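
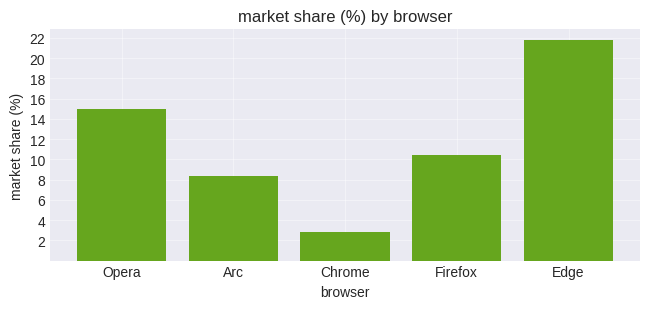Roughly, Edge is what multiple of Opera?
Edge ≈ 22, Opera ≈ 14; 22/14 ≈ 1.57.

≈ 1.57×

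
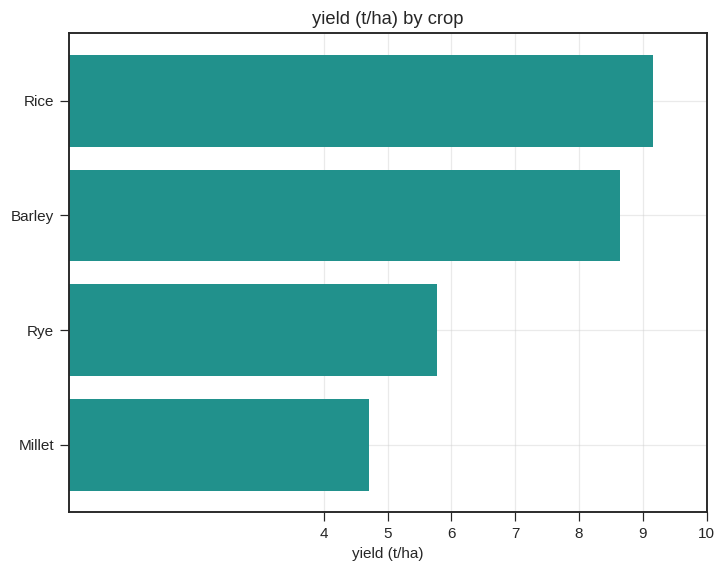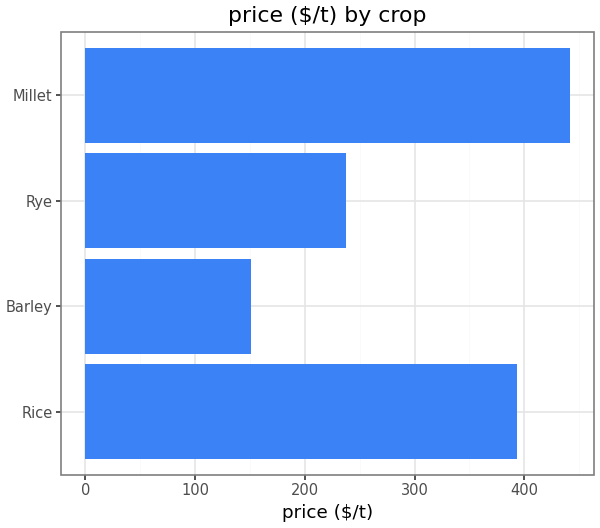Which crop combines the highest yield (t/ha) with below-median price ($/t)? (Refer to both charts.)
Barley

Chart 2 median price ($/t) ≈ 300; below-median crops: Barley, Rye. Among those, Barley has the highest yield (t/ha) (≈ 9).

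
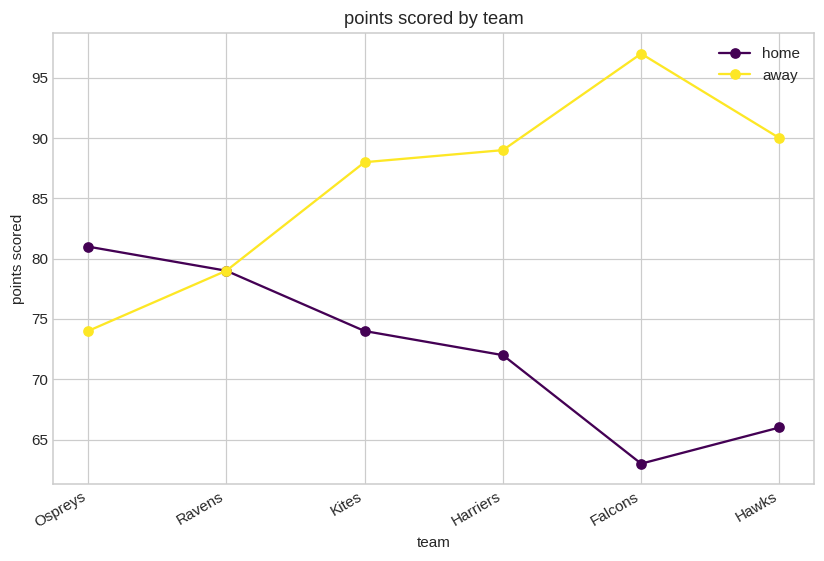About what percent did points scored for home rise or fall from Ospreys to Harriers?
Ospreys ≈ 80, Harriers ≈ 70; (70 − 80) / 80 ≈ -12.5%.

≈ -12.5%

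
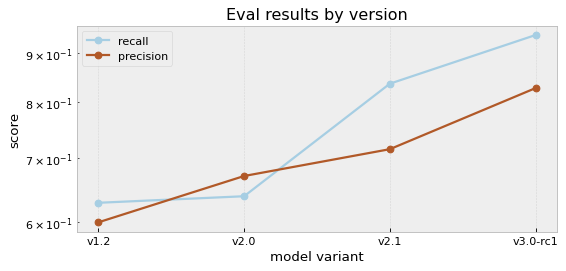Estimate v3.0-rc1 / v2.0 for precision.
≈ 1.31×

v3.0-rc1 ≈ 0.85, v2.0 ≈ 0.65; 0.85/0.65 ≈ 1.31.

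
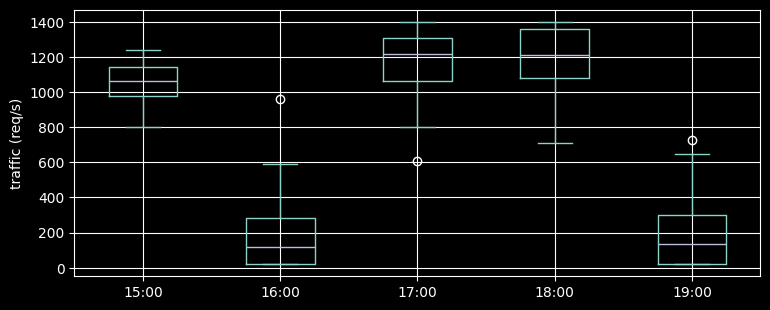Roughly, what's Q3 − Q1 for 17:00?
≈ 200

Q3 ≈ 1300, Q1 ≈ 1100; IQR ≈ 200.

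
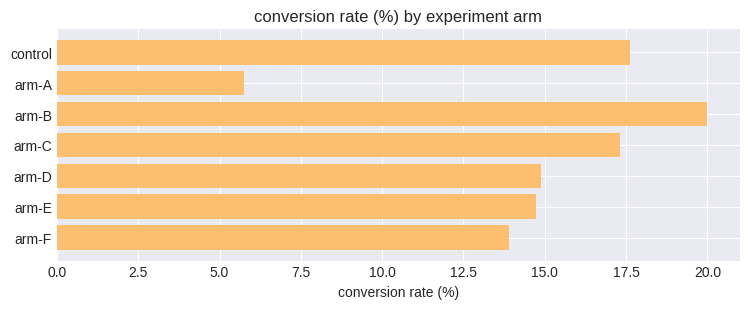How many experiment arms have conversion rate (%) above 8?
Above 8: control, arm-B, arm-C, arm-D, arm-E, arm-F.

6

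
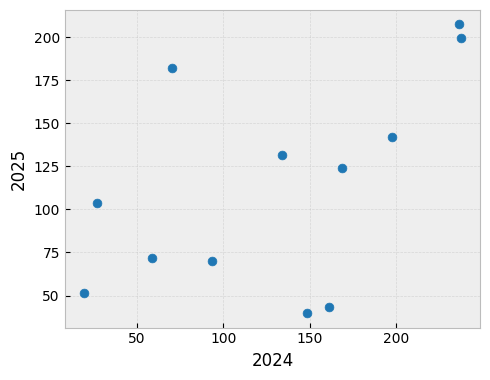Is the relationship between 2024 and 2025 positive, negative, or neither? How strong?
positive, moderate

Points are positively correlated; moderate (|r| ≈ 0.5).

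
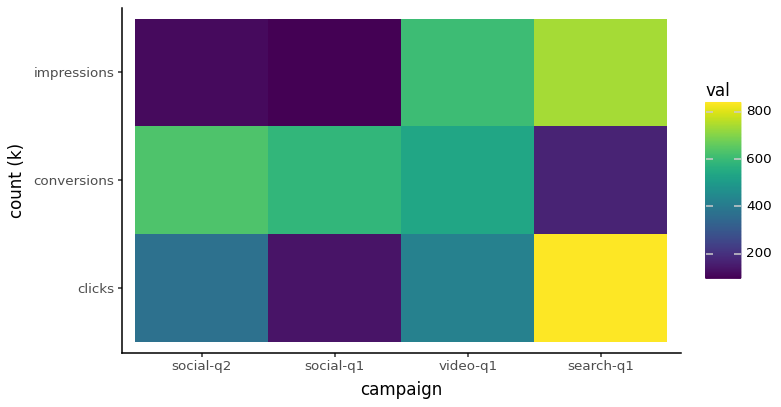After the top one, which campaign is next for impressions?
video-q1

Top 3 for impressions: search-q1 ≈ 700, video-q1 ≈ 600, social-q2 ≈ 100.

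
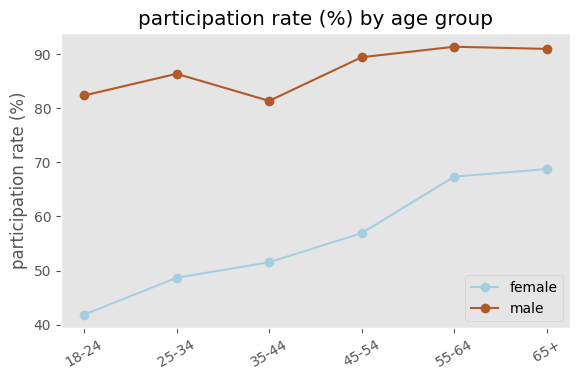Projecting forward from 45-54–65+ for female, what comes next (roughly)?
Last three: 55, 65, 70 → slope ≈ 7.5/step → next ≈ 77.5.

≈ 77.5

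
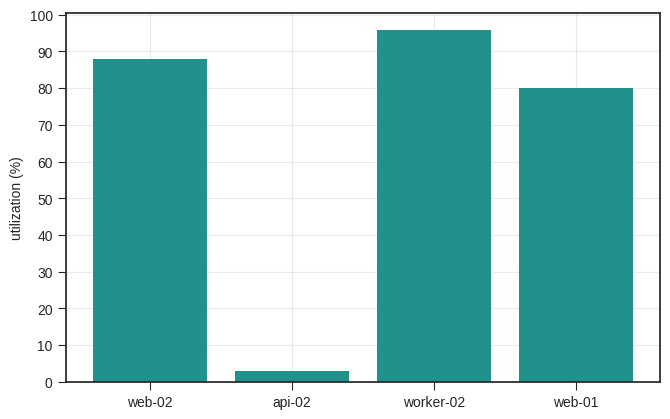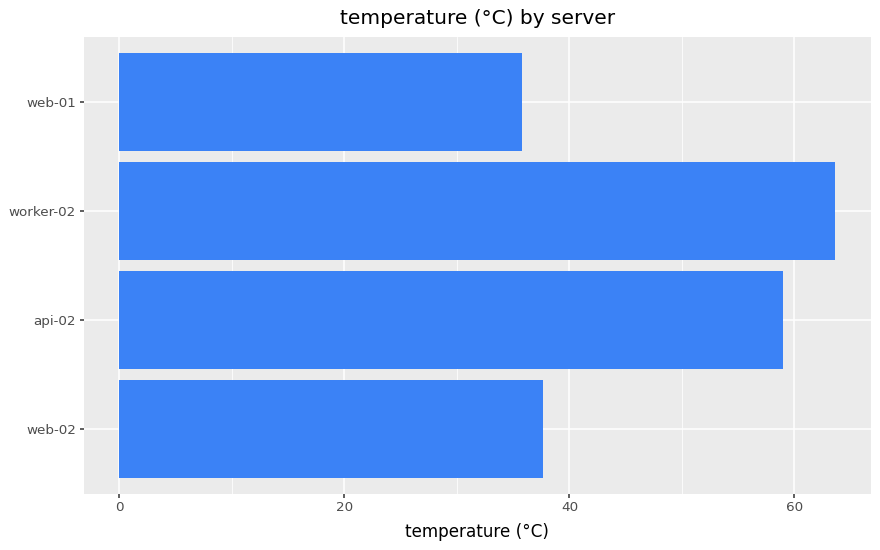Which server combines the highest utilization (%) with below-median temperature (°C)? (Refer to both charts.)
Chart 2 median temperature (°C) ≈ 50; below-median servers: web-02, web-01. Among those, web-02 has the highest utilization (%) (≈ 90).

web-02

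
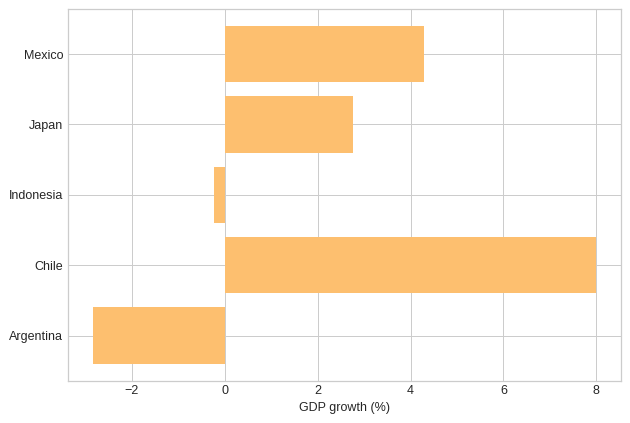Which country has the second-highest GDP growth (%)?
Top 3: Chile ≈ 8, Mexico ≈ 4, Japan ≈ 3.

Mexico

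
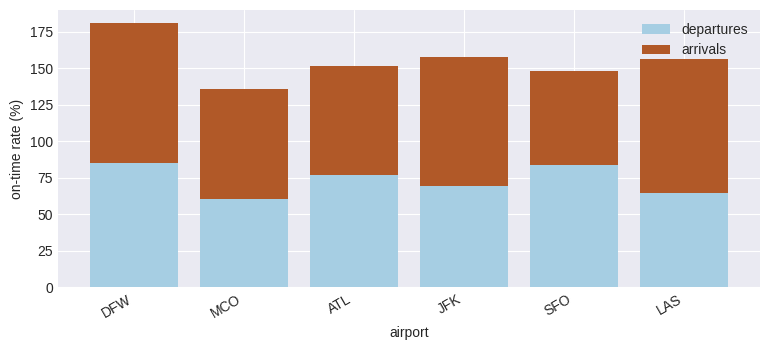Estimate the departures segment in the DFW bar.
≈ 80

departures top ≈ 80, bottom ≈ 0; segment ≈ 80.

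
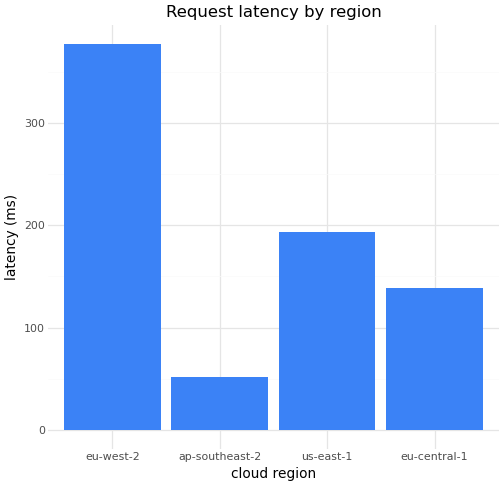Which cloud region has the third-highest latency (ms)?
eu-central-1

Top 4: eu-west-2 ≈ 400, us-east-1 ≈ 200, eu-central-1 ≈ 150, ap-southeast-2 ≈ 50.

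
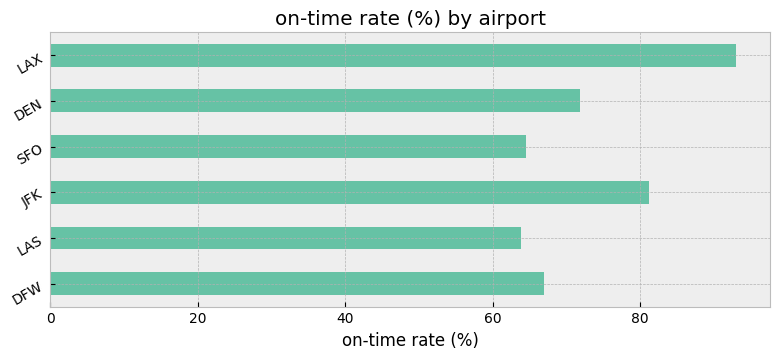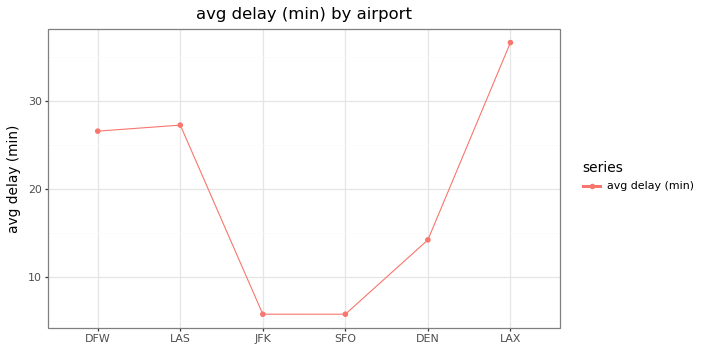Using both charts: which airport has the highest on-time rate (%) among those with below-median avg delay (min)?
JFK

Chart 2 median avg delay (min) ≈ 20; below-median airports: JFK, SFO, DEN. Among those, JFK has the highest on-time rate (%) (≈ 80).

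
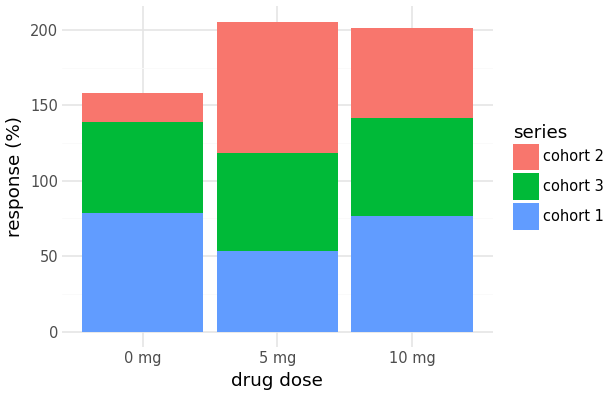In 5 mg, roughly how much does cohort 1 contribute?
≈ 60

cohort 1 top ≈ 60, bottom ≈ 0; segment ≈ 60.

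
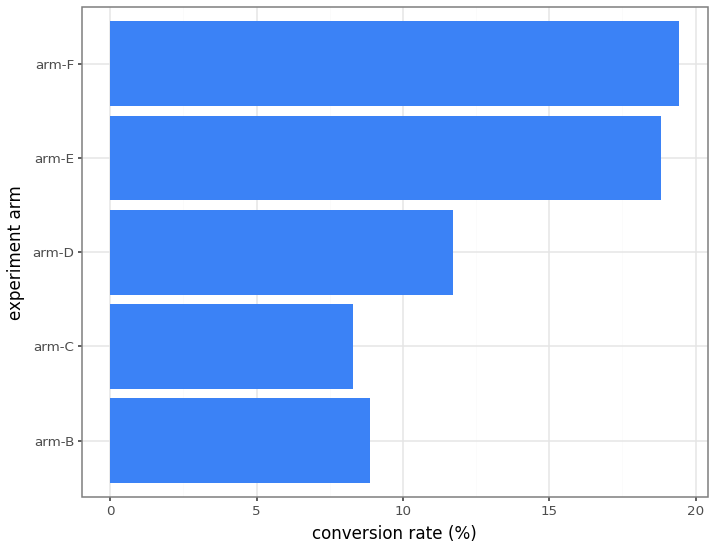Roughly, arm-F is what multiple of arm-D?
≈ 1.67×

arm-F ≈ 20, arm-D ≈ 12; 20/12 ≈ 1.67.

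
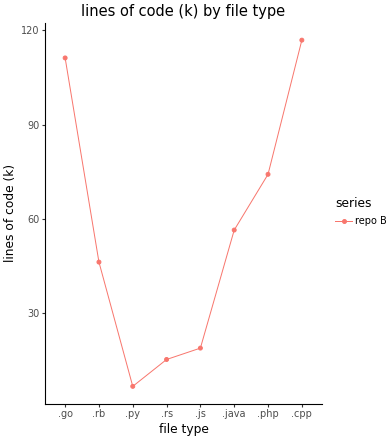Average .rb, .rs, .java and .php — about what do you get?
≈ 50

(50 + 20 + 60 + 70) / 4 ≈ 50.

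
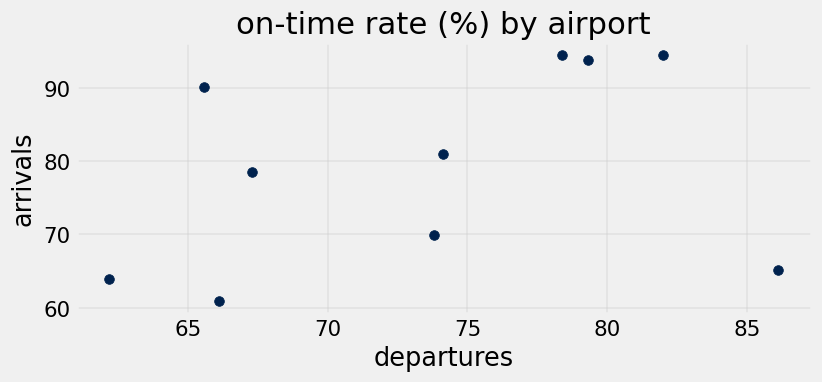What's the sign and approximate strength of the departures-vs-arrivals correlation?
positive, weak

Points are positively correlated; weak (|r| ≈ 0.3).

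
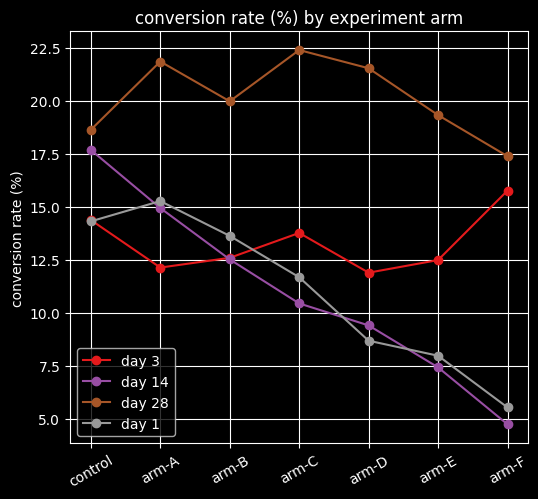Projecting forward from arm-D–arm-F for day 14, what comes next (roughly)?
Last three: 10, 8, 4 → slope ≈ -3/step → next ≈ 1.

≈ 1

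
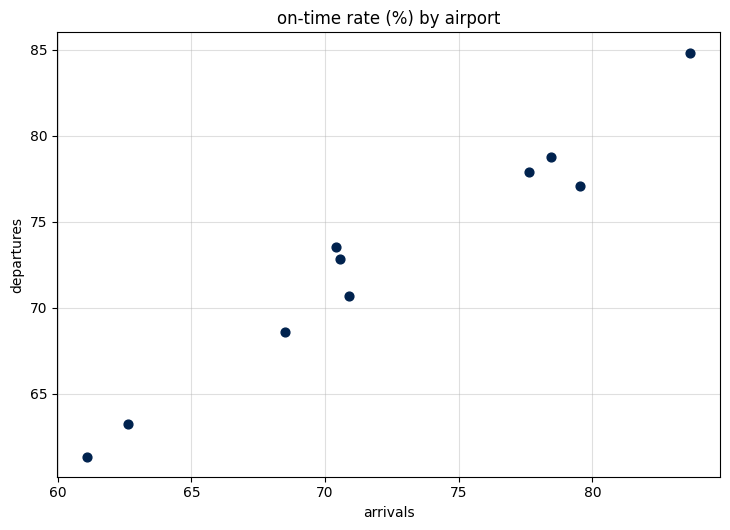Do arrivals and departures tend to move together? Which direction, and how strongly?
positive, strong

Points are positively correlated; strong (|r| ≈ 1.0).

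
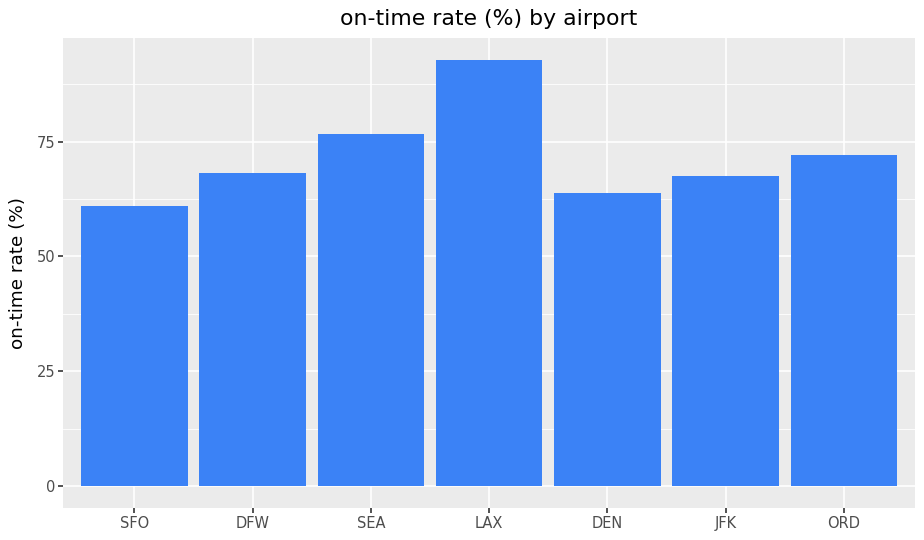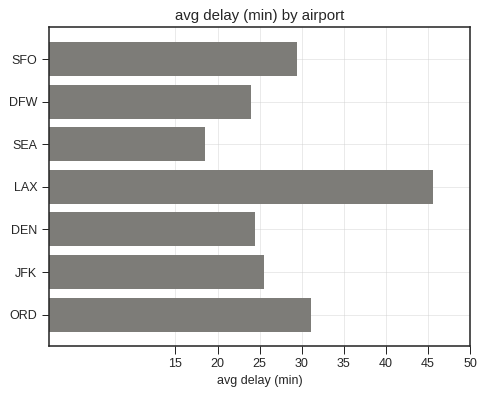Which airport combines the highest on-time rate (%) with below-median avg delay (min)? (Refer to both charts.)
Chart 2 median avg delay (min) ≈ 25; below-median airports: DFW, SEA, DEN. Among those, SEA has the highest on-time rate (%) (≈ 80).

SEA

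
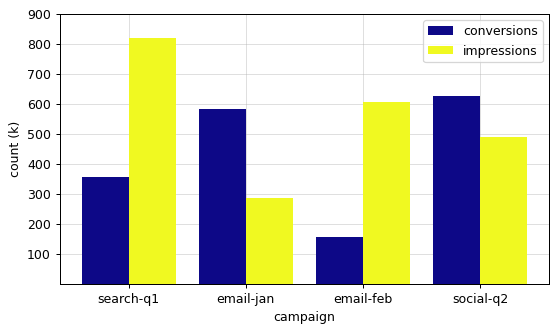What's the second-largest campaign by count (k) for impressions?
email-feb

Top 3 for impressions: search-q1 ≈ 800, email-feb ≈ 600, social-q2 ≈ 500.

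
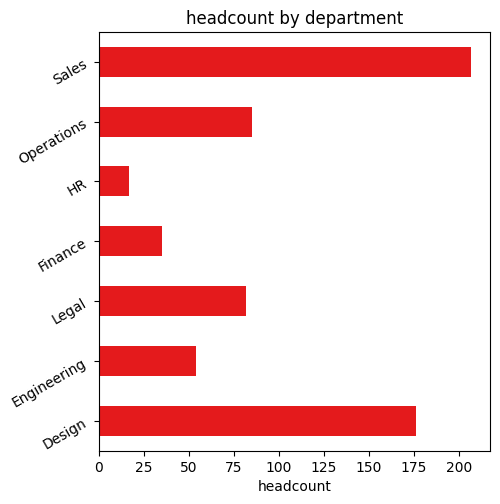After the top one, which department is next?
Top 3: Sales ≈ 200, Design ≈ 180, Operations ≈ 80.

Design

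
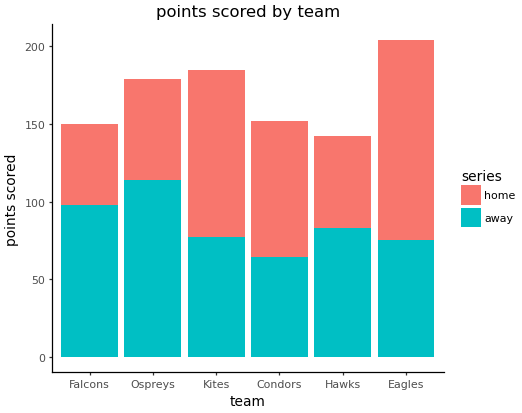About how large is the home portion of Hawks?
home top ≈ 140, bottom ≈ 80; segment ≈ 60.

≈ 60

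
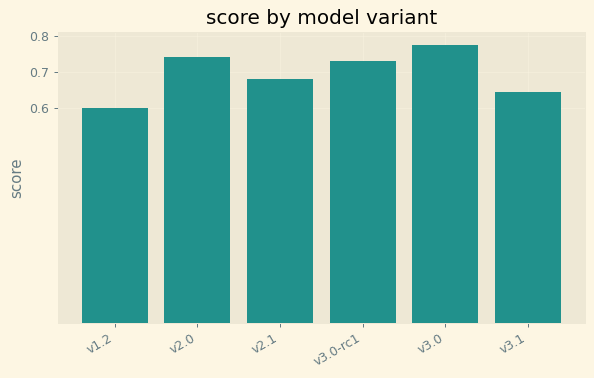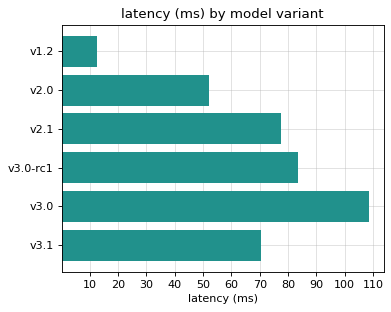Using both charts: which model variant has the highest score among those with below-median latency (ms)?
v2.0

Chart 2 median latency (ms) ≈ 70; below-median model variants: v1.2, v2.0, v3.1. Among those, v2.0 has the highest score (≈ 0.7).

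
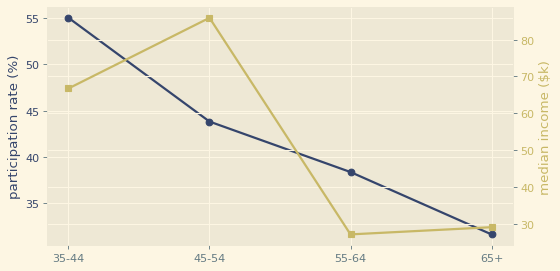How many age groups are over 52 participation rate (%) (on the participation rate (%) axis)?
Above 52: 35-44.

1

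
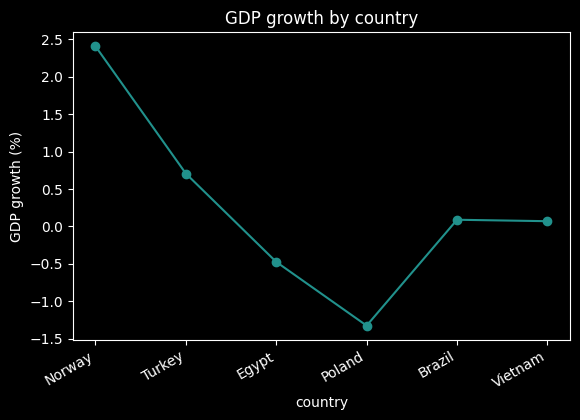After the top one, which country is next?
Turkey

Top 3: Norway ≈ 2.5, Turkey ≈ 0.5, Brazil ≈ 0.0.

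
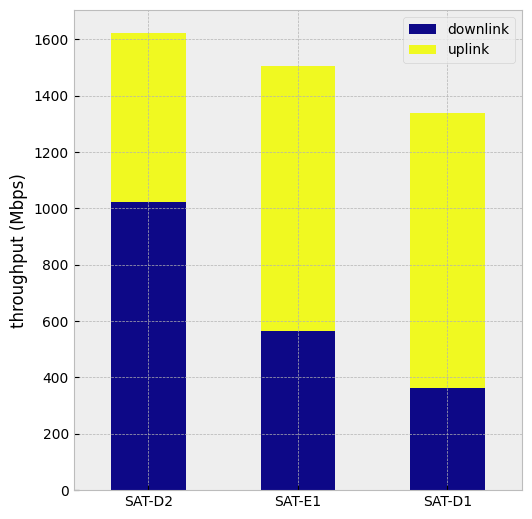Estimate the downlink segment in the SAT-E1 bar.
≈ 600

downlink top ≈ 600, bottom ≈ 0; segment ≈ 600.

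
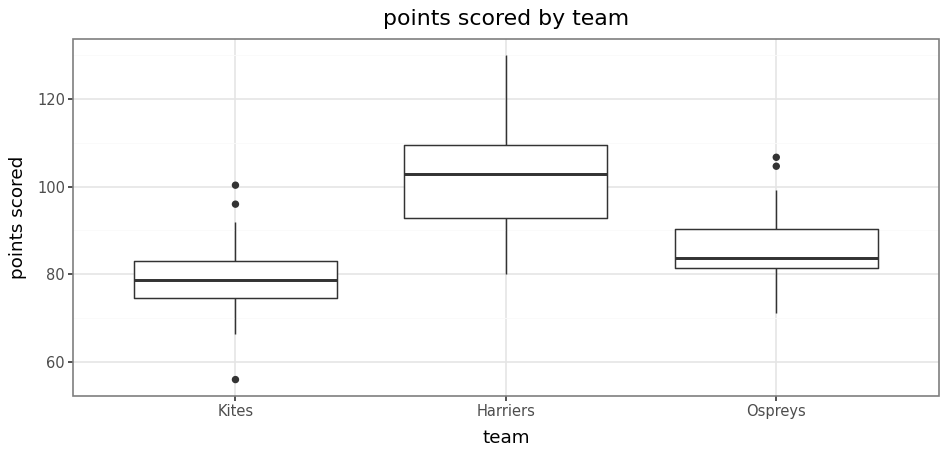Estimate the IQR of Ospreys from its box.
≈ 8

Q3 ≈ 90, Q1 ≈ 82; IQR ≈ 8.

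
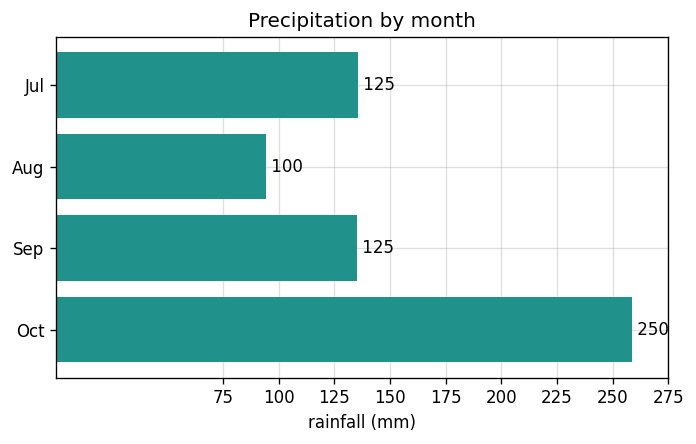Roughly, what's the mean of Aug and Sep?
(100 + 125) / 2 ≈ 112.

≈ 112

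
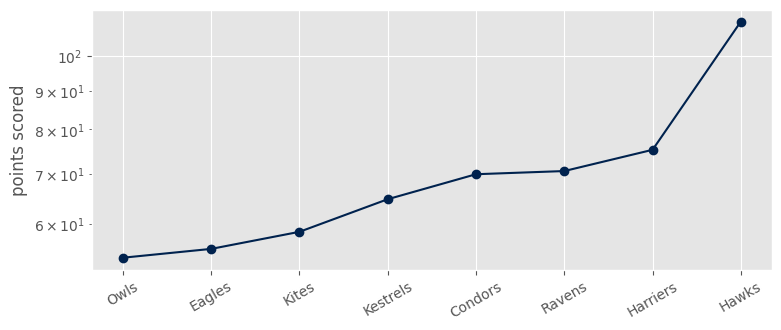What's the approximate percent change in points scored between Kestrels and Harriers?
≈ +15.4%

Kestrels ≈ 65, Harriers ≈ 75; (75 − 65) / 65 ≈ +15.4%.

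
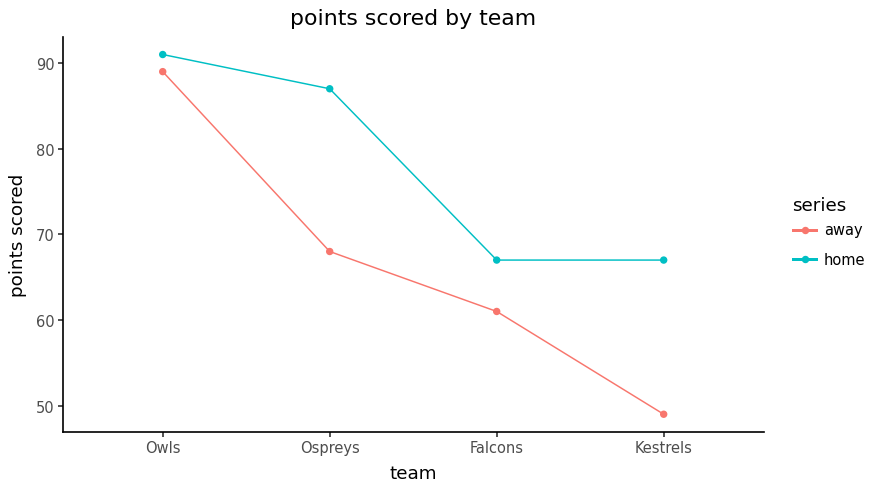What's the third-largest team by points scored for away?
Falcons

Top 4 for away: Owls ≈ 90, Ospreys ≈ 70, Falcons ≈ 60, Kestrels ≈ 50.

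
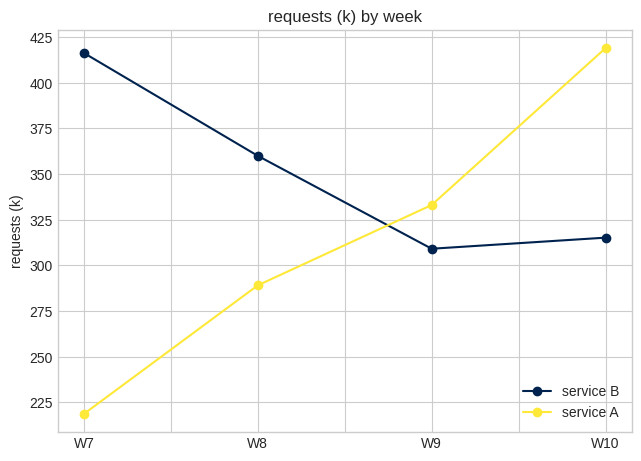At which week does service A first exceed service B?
W8: service A ≈ 280 vs service B ≈ 360 (not yet); W9: service A ≈ 340 vs service B ≈ 300 (first crossover).

W9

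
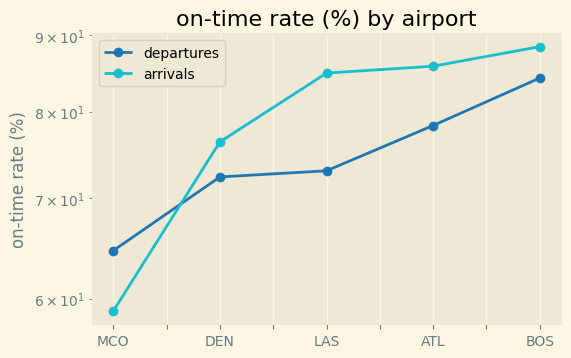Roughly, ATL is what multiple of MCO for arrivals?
ATL ≈ 85, MCO ≈ 60; 85/60 ≈ 1.42.

≈ 1.42×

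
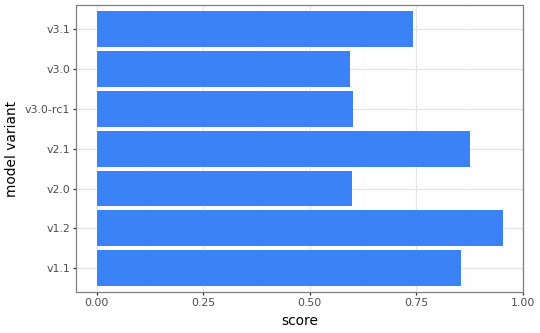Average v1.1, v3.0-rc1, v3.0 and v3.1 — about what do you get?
(0.9 + 0.6 + 0.6 + 0.7) / 4 ≈ 0.7.

≈ 0.7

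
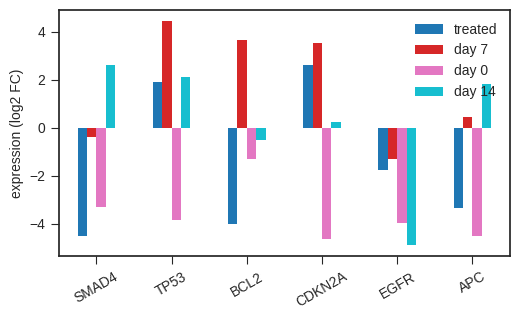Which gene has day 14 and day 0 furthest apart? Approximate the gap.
APC, ≈ 7 log2 FC

APC: day 14 ≈ 2, day 0 ≈ -5 → gap ≈ 7. Next-largest (TP53) is only ≈ 6.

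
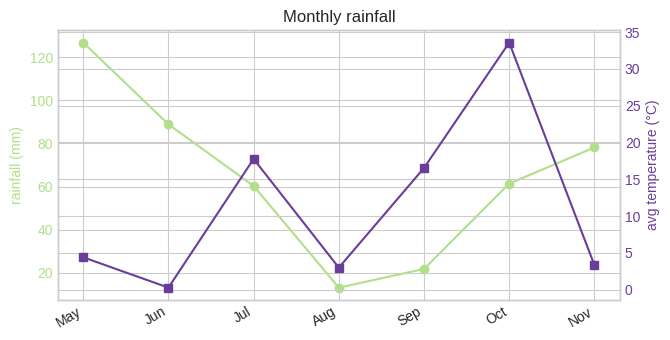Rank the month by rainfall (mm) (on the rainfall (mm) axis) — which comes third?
Nov

Top 4 (on the rainfall (mm) axis): May ≈ 130, Jun ≈ 90, Nov ≈ 80, Oct ≈ 60.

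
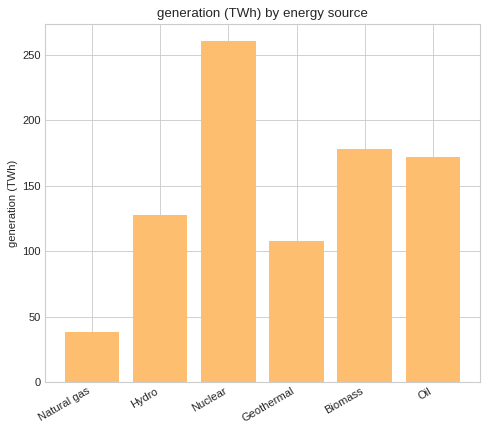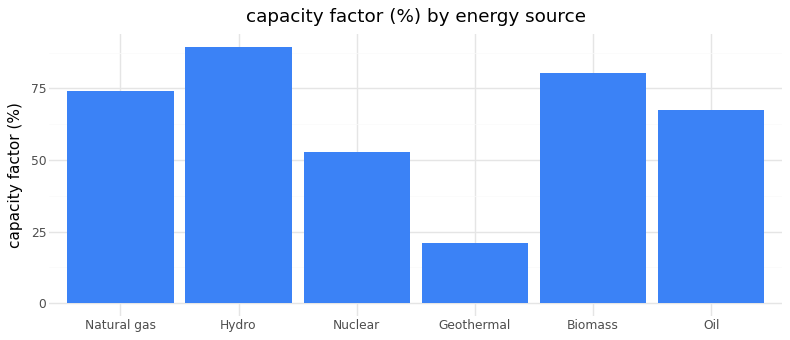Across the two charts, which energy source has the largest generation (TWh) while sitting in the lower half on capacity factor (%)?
Chart 2 median capacity factor (%) ≈ 70; below-median energy sources: Nuclear, Geothermal, Oil. Among those, Nuclear has the highest generation (TWh) (≈ 250).

Nuclear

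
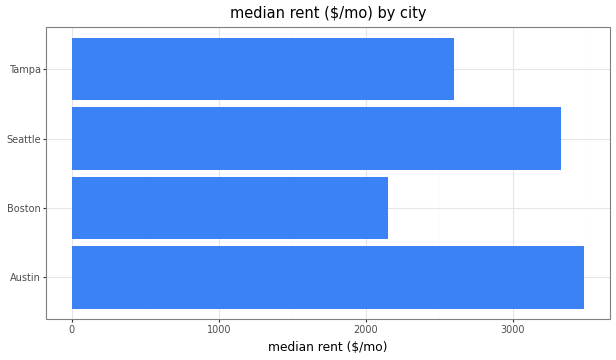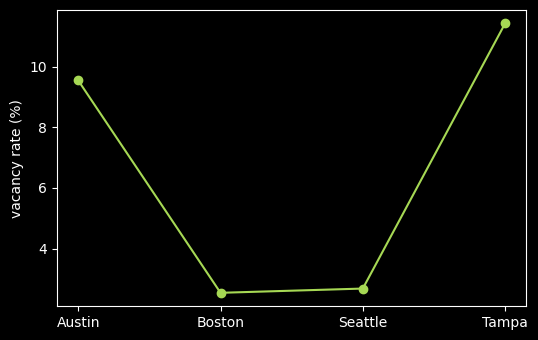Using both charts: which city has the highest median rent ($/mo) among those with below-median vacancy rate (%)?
Seattle

Chart 2 median vacancy rate (%) ≈ 6; below-median cities: Boston, Seattle. Among those, Seattle has the highest median rent ($/mo) (≈ 3500).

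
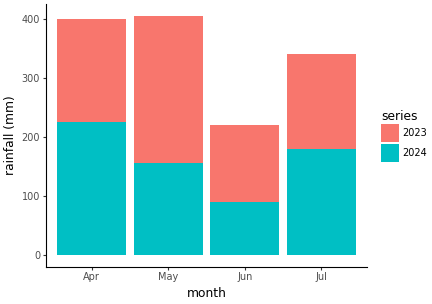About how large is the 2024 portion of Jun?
≈ 100

2024 top ≈ 100, bottom ≈ 0; segment ≈ 100.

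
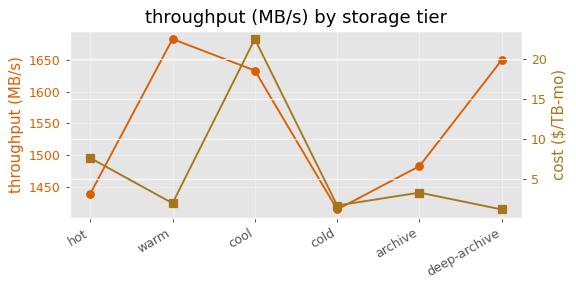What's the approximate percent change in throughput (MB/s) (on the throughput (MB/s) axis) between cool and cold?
≈ -12.3%

cool ≈ 1625, cold ≈ 1425; (1425 − 1625) / 1625 ≈ -12.3%.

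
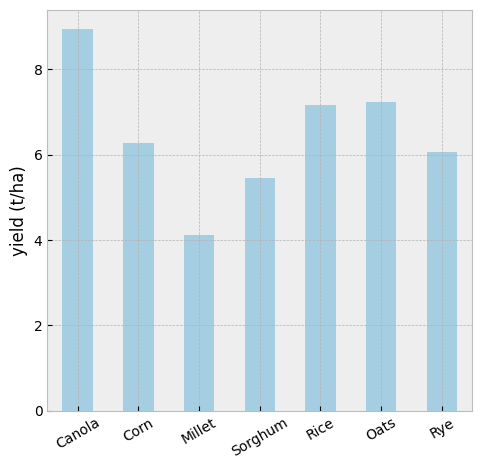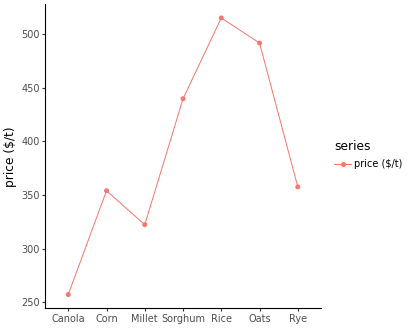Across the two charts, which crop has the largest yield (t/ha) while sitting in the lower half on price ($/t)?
Canola

Chart 2 median price ($/t) ≈ 350; below-median crops: Canola, Corn, Millet. Among those, Canola has the highest yield (t/ha) (≈ 9).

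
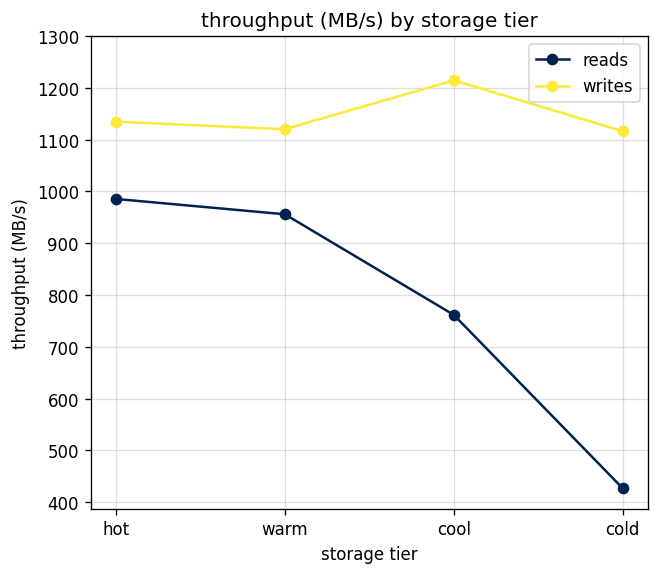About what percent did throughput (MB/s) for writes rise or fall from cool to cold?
≈ -8.3%

cool ≈ 1200, cold ≈ 1100; (1100 − 1200) / 1200 ≈ -8.3%.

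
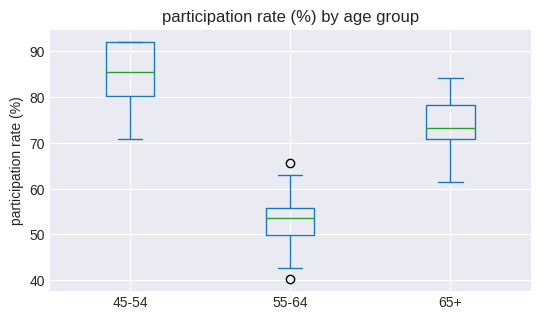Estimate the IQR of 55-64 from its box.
Q3 ≈ 55, Q1 ≈ 50; IQR ≈ 5.

≈ 5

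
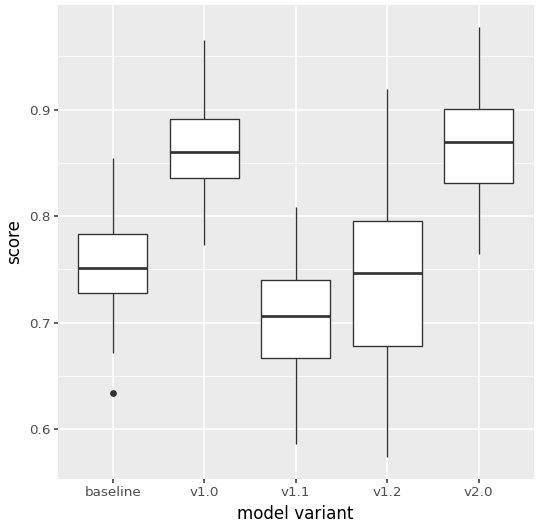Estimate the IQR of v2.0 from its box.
Q3 ≈ 0.90, Q1 ≈ 0.84; IQR ≈ 0.06.

≈ 0.06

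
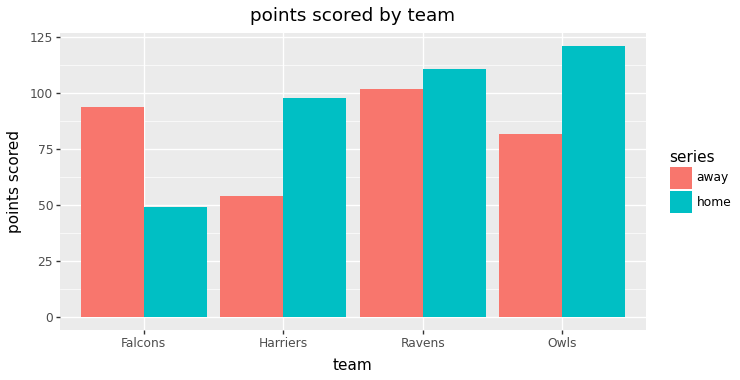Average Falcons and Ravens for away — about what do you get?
≈ 100

(100 + 100) / 2 ≈ 100.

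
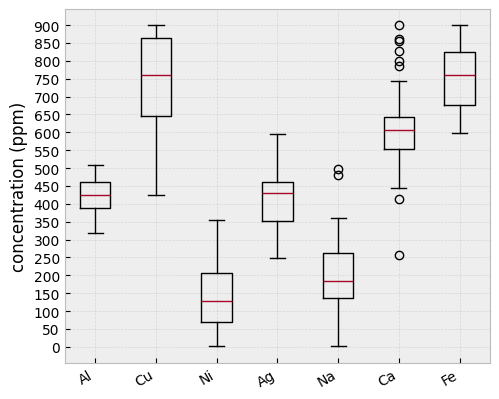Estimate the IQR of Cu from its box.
Q3 ≈ 850, Q1 ≈ 650; IQR ≈ 200.

≈ 200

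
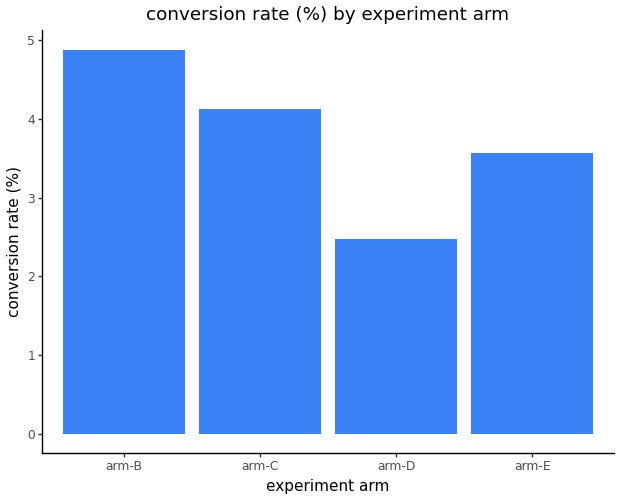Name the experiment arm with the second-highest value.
Top 3: arm-B ≈ 5.0, arm-C ≈ 4.0, arm-E ≈ 3.5.

arm-C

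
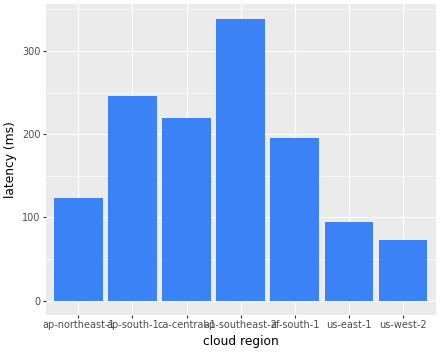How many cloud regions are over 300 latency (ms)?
Above 300: ap-southeast-2.

1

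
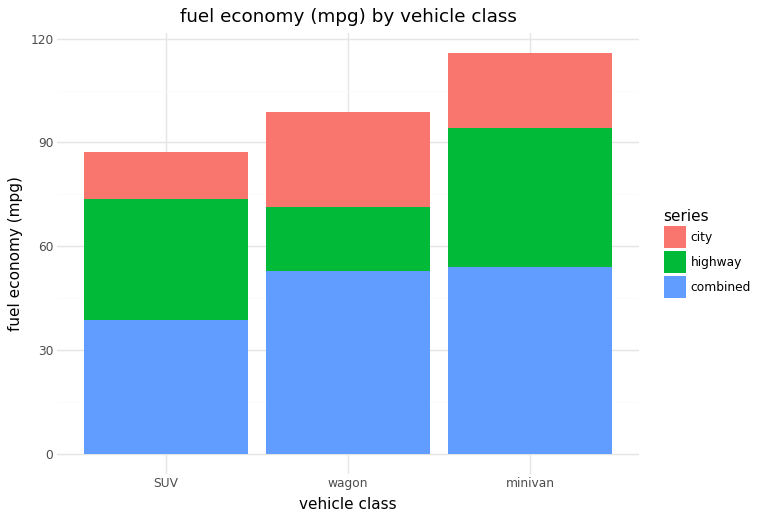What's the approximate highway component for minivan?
≈ 40

highway top ≈ 90, bottom ≈ 50; segment ≈ 40.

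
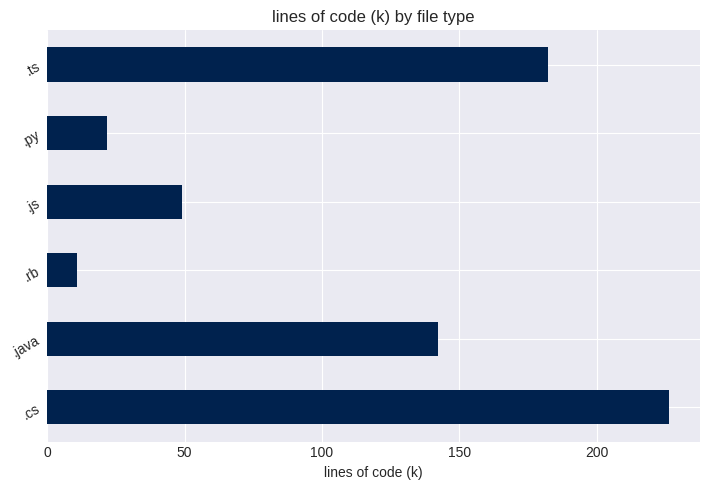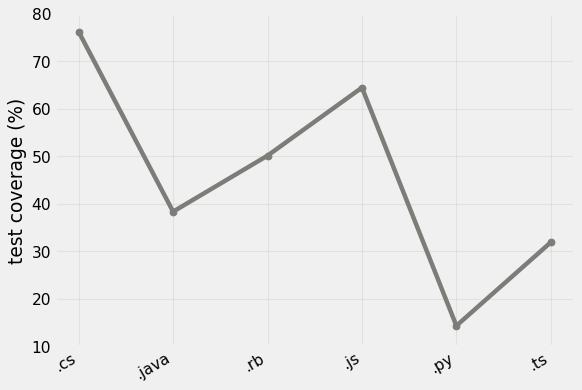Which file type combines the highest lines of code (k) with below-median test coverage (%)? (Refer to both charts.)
.ts

Chart 2 median test coverage (%) ≈ 40; below-median file types: .java, .py, .ts. Among those, .ts has the highest lines of code (k) (≈ 175).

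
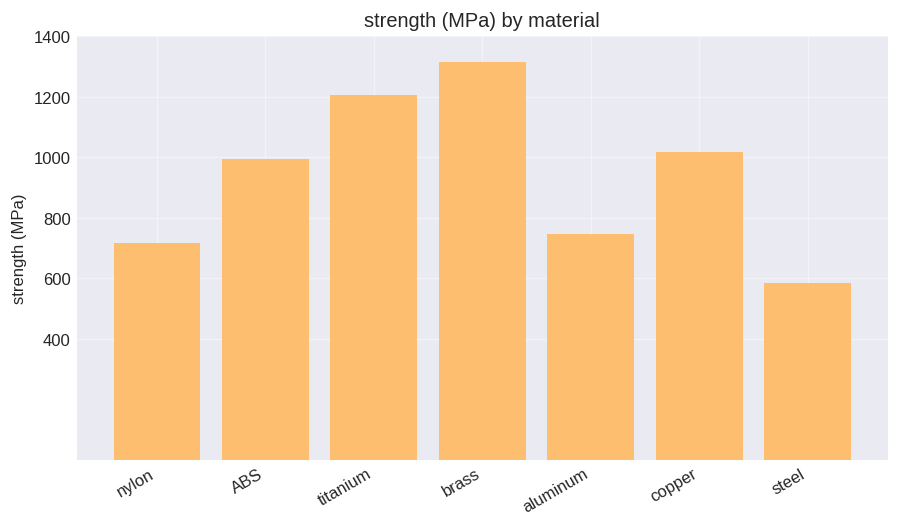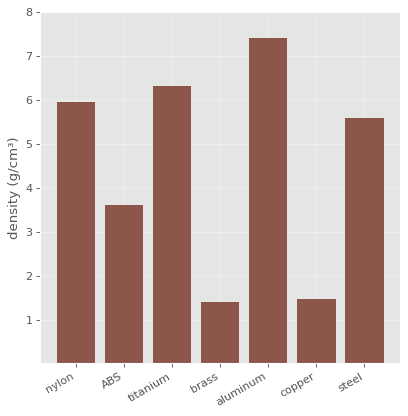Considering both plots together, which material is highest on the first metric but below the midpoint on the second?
Chart 2 median density (g/cm³) ≈ 6; below-median materials: ABS, brass, copper. Among those, brass has the highest strength (MPa) (≈ 1400).

brass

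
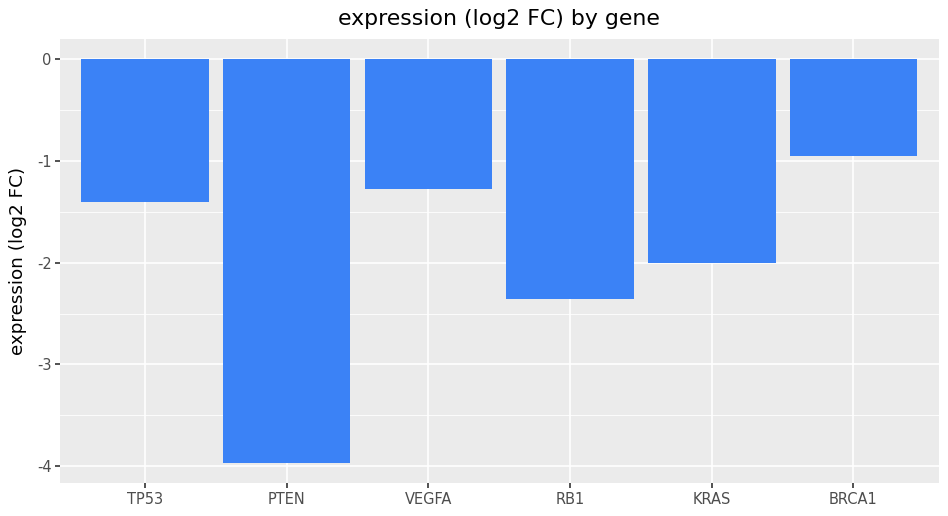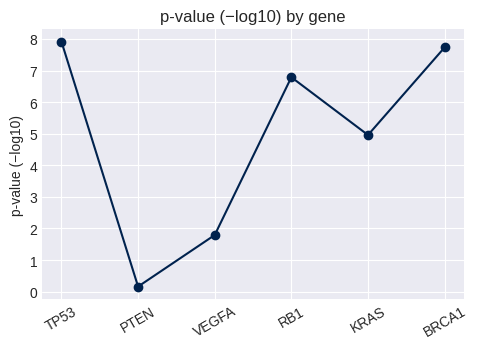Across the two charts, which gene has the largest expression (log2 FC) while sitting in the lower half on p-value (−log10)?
Chart 2 median p-value (−log10) ≈ 6; below-median genes: PTEN, VEGFA, KRAS. Among those, VEGFA has the highest expression (log2 FC) (≈ -1).

VEGFA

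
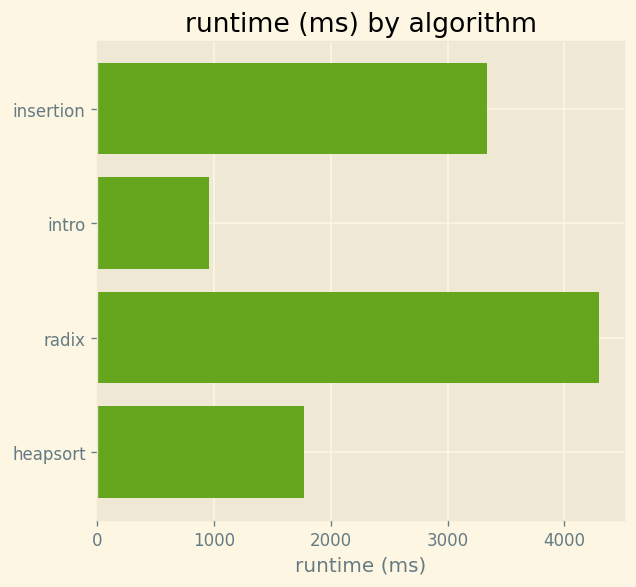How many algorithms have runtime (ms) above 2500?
2

Above 2500: insertion, radix.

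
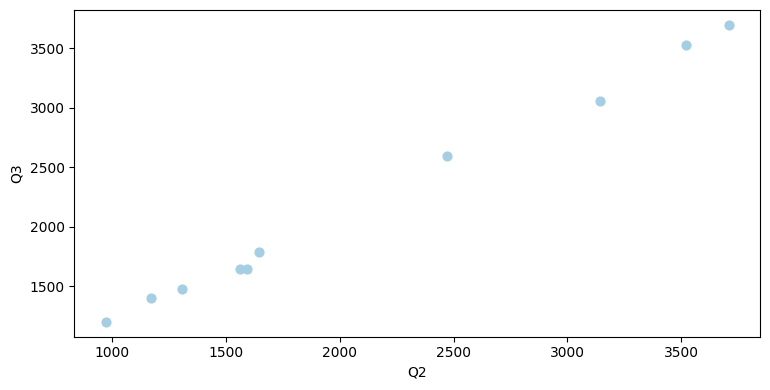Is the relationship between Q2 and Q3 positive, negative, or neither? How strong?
Points are positively correlated; strong (|r| ≈ 1.0).

positive, strong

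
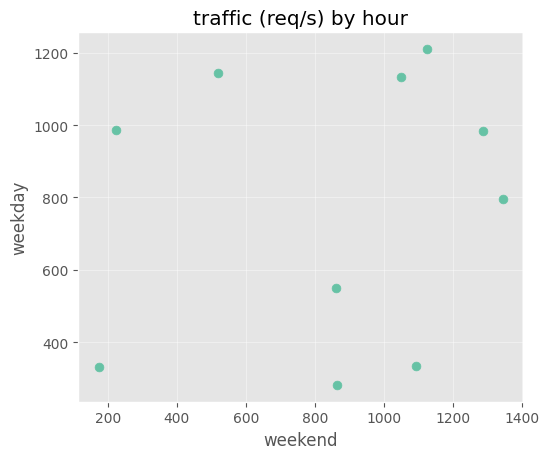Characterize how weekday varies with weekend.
no clear correlation

Points are roughly uncorrelated; weak (|r| ≈ 0.2).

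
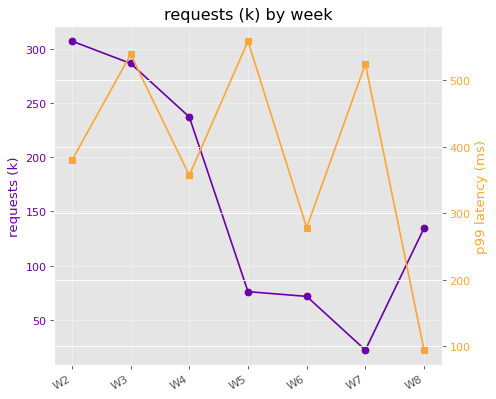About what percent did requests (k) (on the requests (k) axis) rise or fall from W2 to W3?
≈ -8.3%

W2 ≈ 300, W3 ≈ 275; (275 − 300) / 300 ≈ -8.3%.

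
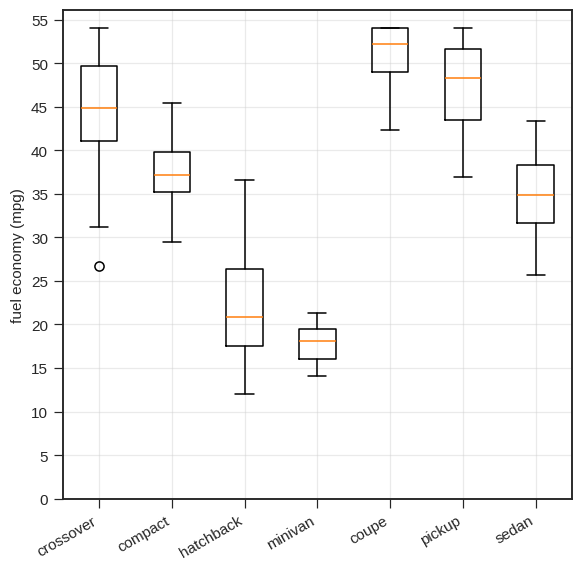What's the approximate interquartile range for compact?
Q3 ≈ 40, Q1 ≈ 35; IQR ≈ 5.

≈ 5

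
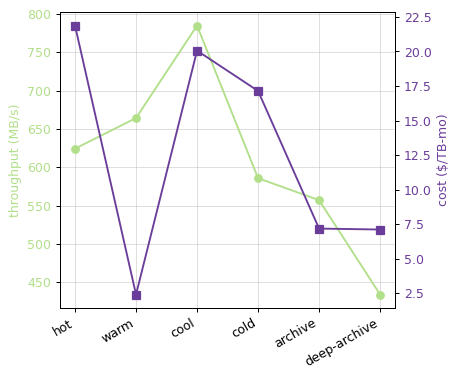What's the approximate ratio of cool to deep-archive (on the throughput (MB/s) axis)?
≈ 1.78×

cool ≈ 800, deep-archive ≈ 450; 800/450 ≈ 1.78.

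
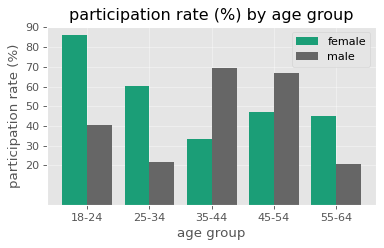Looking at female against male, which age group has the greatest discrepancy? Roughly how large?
18-24: female ≈ 90, male ≈ 40 → gap ≈ 50. Next-largest (25-34) is only ≈ 40.

18-24, ≈ 50 %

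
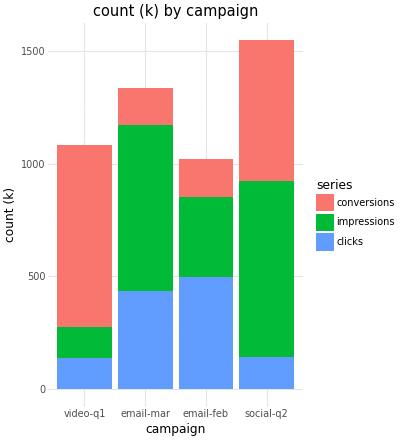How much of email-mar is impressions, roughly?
≈ 800

impressions top ≈ 1200, bottom ≈ 400; segment ≈ 800.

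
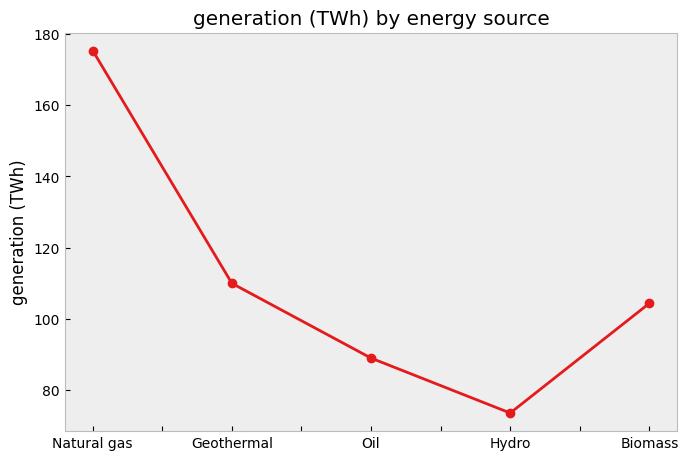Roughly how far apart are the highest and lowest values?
Max Natural gas ≈ 180, min Hydro ≈ 70; range ≈ 110.

≈ 110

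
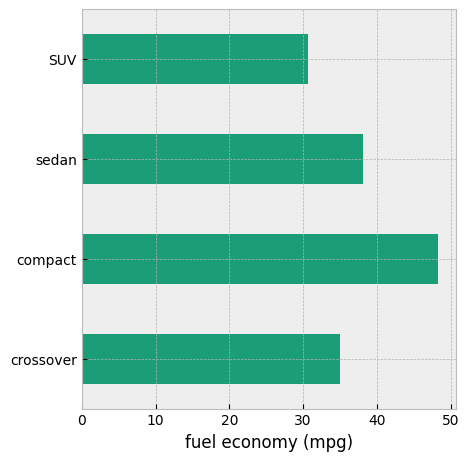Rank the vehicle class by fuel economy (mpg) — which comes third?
Top 4: compact ≈ 50, sedan ≈ 40, crossover ≈ 35, SUV ≈ 30.

crossover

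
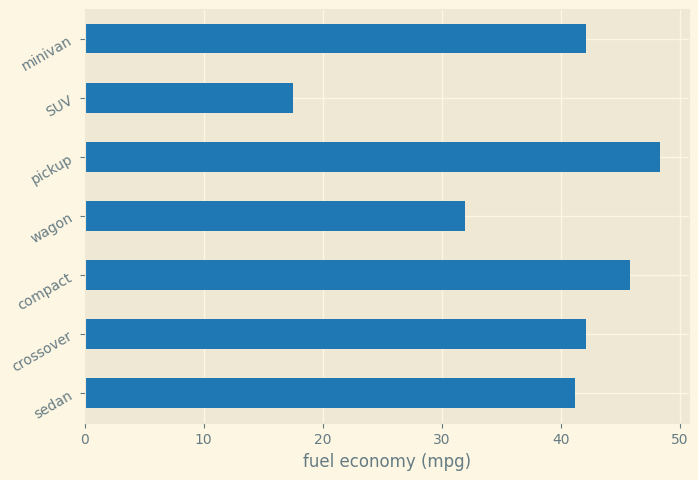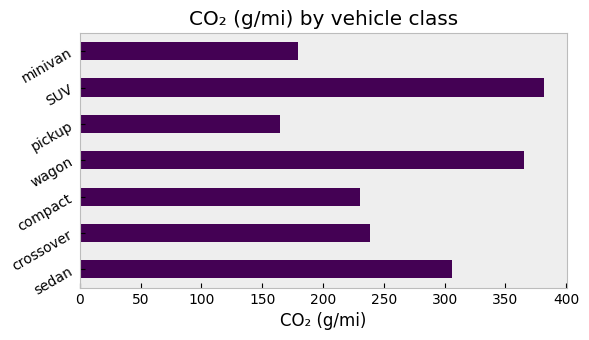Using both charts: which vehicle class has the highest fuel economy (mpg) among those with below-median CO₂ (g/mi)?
Chart 2 median CO₂ (g/mi) ≈ 250; below-median vehicle classes: compact, pickup, minivan. Among those, pickup has the highest fuel economy (mpg) (≈ 50).

pickup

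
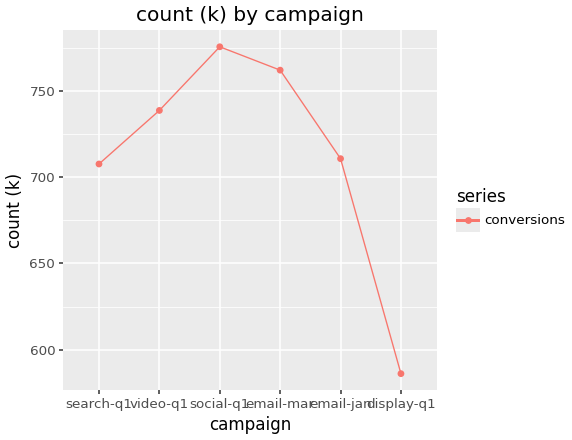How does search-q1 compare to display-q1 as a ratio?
search-q1 ≈ 700, display-q1 ≈ 580; 700/580 ≈ 1.21.

≈ 1.21×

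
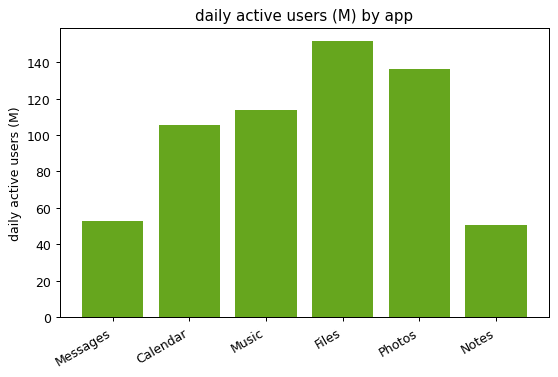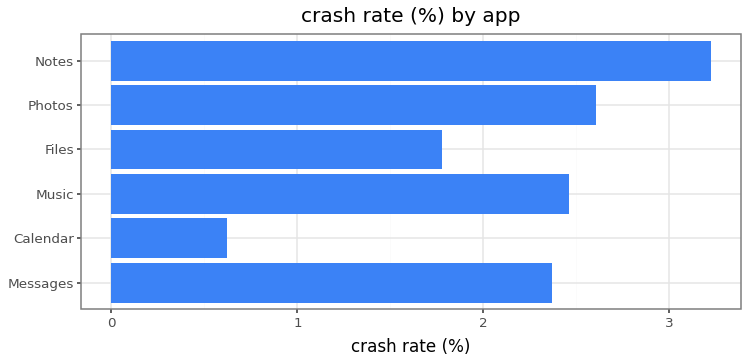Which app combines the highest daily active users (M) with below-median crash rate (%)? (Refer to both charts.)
Chart 2 median crash rate (%) ≈ 2.5; below-median apps: Messages, Calendar, Files. Among those, Files has the highest daily active users (M) (≈ 160).

Files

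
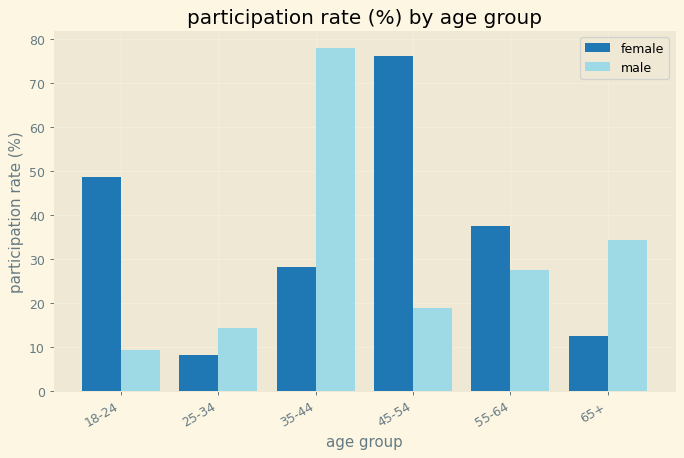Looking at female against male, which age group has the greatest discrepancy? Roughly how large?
45-54: female ≈ 80, male ≈ 20 → gap ≈ 60. Next-largest (35-44) is only ≈ 50.

45-54, ≈ 60 %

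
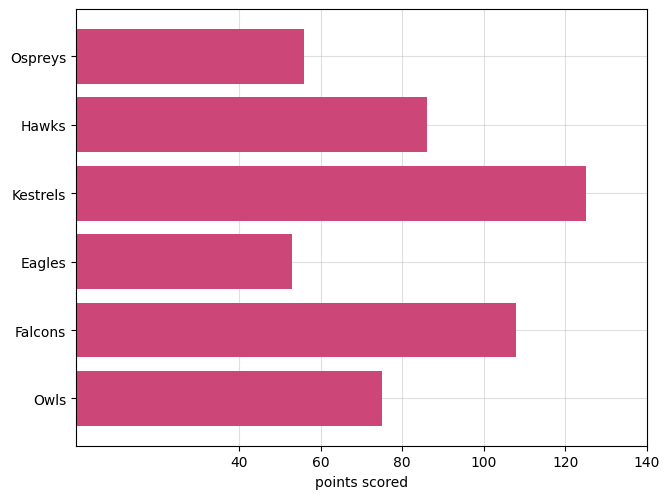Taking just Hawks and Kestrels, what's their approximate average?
(80 + 120) / 2 ≈ 100.

≈ 100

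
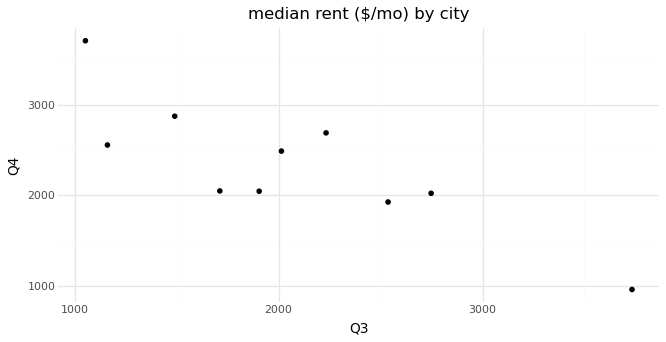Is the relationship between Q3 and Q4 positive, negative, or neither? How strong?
Points are negatively correlated; strong (|r| ≈ 0.8).

negative, strong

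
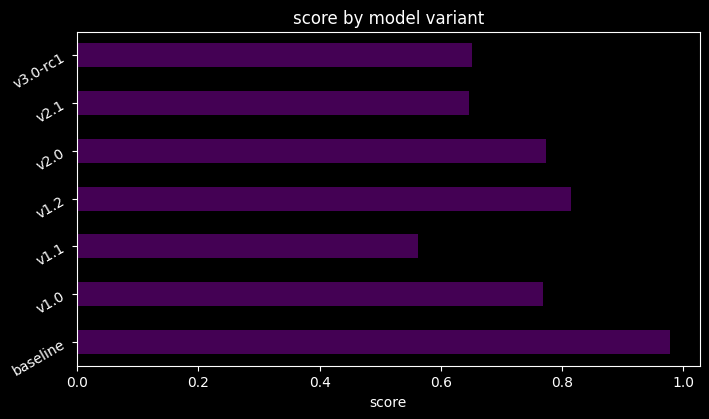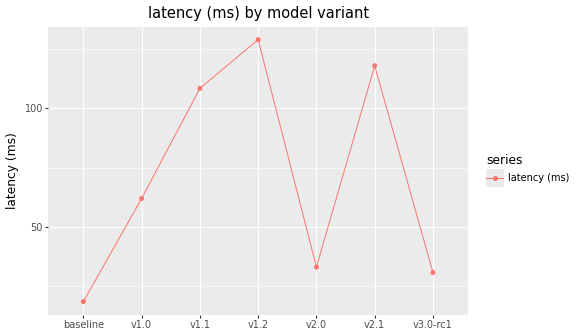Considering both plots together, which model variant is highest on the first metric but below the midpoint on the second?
Chart 2 median latency (ms) ≈ 60; below-median model variants: baseline, v2.0, v3.0-rc1. Among those, baseline has the highest score (≈ 1).

baseline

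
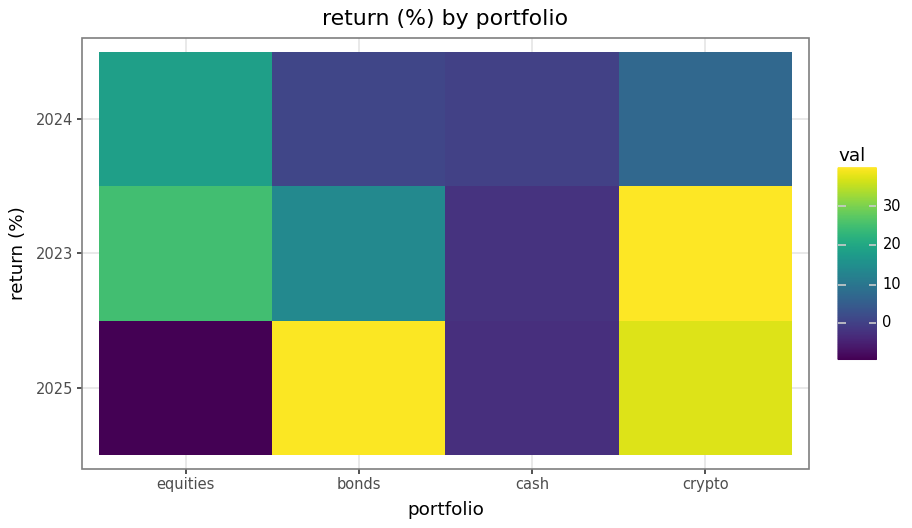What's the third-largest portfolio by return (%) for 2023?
bonds

Top 4 for 2023: crypto ≈ 40, equities ≈ 25, bonds ≈ 15, cash ≈ 0.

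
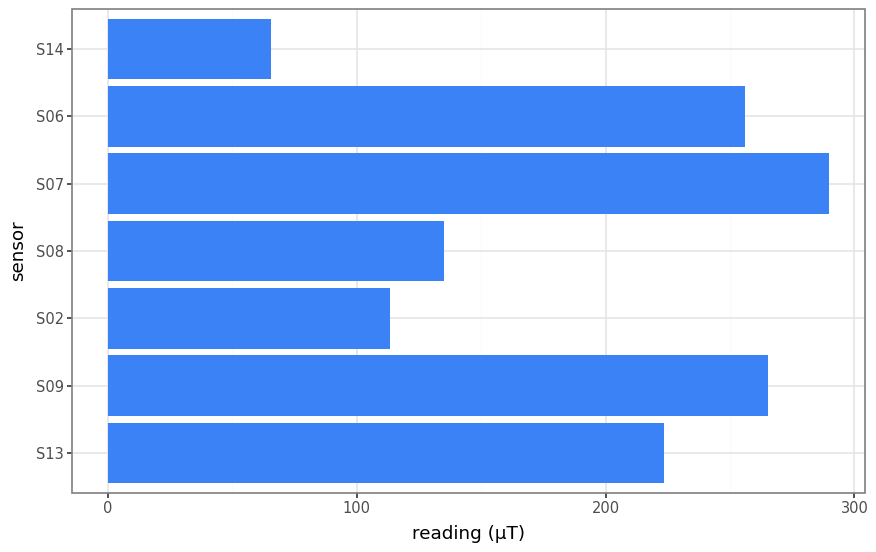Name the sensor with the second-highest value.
S09

Top 3: S07 ≈ 300, S09 ≈ 275, S06 ≈ 250.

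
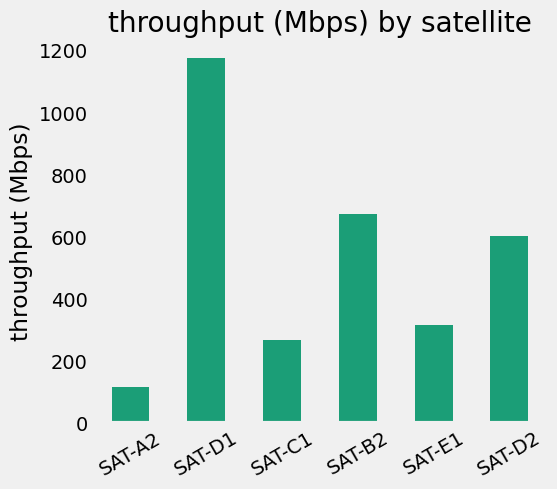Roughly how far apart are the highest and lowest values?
Max SAT-D1 ≈ 1200, min SAT-A2 ≈ 100; range ≈ 1100.

≈ 1100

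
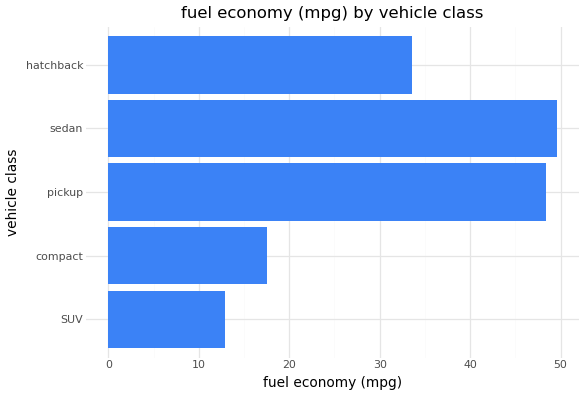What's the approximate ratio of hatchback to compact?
hatchback ≈ 35, compact ≈ 20; 35/20 ≈ 1.75.

≈ 1.75×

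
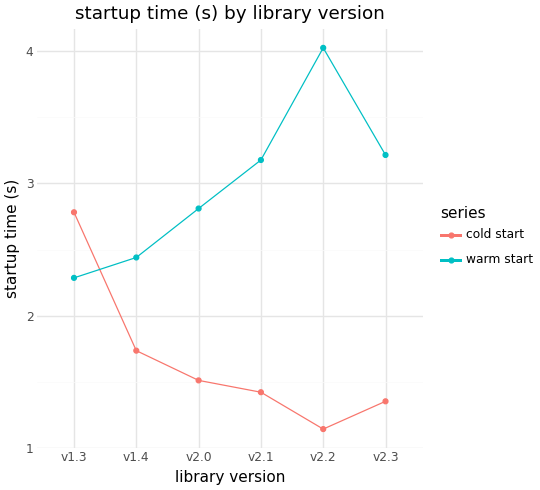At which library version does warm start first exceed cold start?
v1.3: warm start ≈ 2.5 vs cold start ≈ 3.0 (not yet); v1.4: warm start ≈ 2.5 vs cold start ≈ 1.5 (first crossover).

v1.4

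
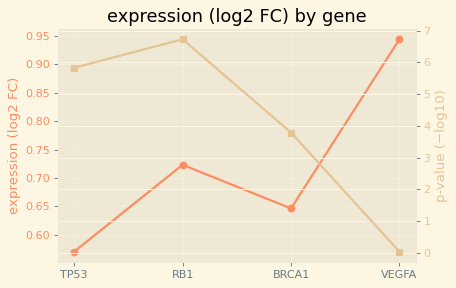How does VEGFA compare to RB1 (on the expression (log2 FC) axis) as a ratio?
≈ 1.36×

VEGFA ≈ 0.95, RB1 ≈ 0.70; 0.95/0.70 ≈ 1.36.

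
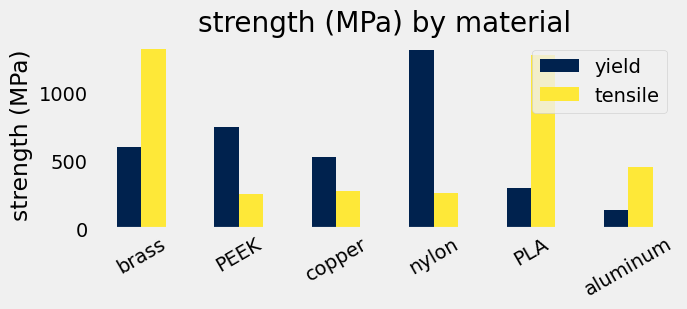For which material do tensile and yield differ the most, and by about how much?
nylon, ≈ 1200 MPa

nylon: tensile ≈ 200, yield ≈ 1400 → gap ≈ 1200. Next-largest (PLA) is only ≈ 800.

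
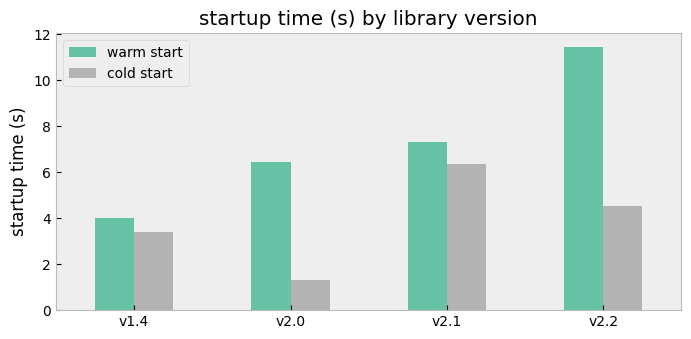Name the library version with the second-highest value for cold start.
v2.2

Top 3 for cold start: v2.1 ≈ 6, v2.2 ≈ 5, v1.4 ≈ 3.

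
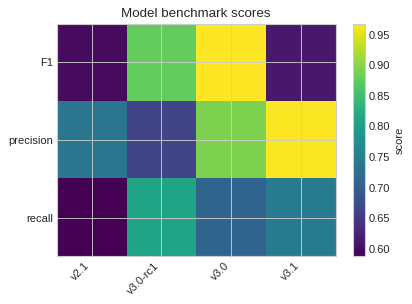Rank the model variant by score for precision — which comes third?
v2.1

Top 4 for precision: v3.1 ≈ 0.95, v3.0 ≈ 0.90, v2.1 ≈ 0.75, v3.0-rc1 ≈ 0.65.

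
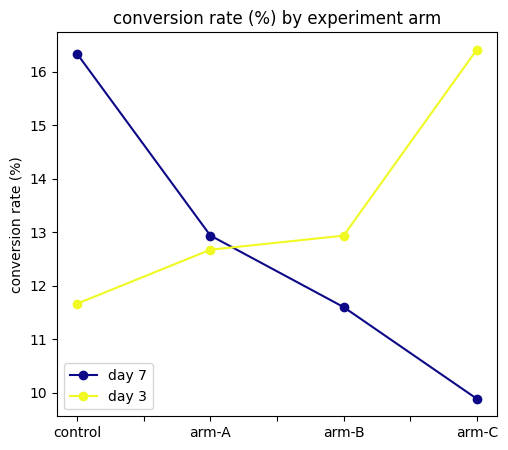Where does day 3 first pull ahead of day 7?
arm-B

arm-A: day 3 ≈ 13 vs day 7 ≈ 13 (not yet); arm-B: day 3 ≈ 13 vs day 7 ≈ 12 (first crossover).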